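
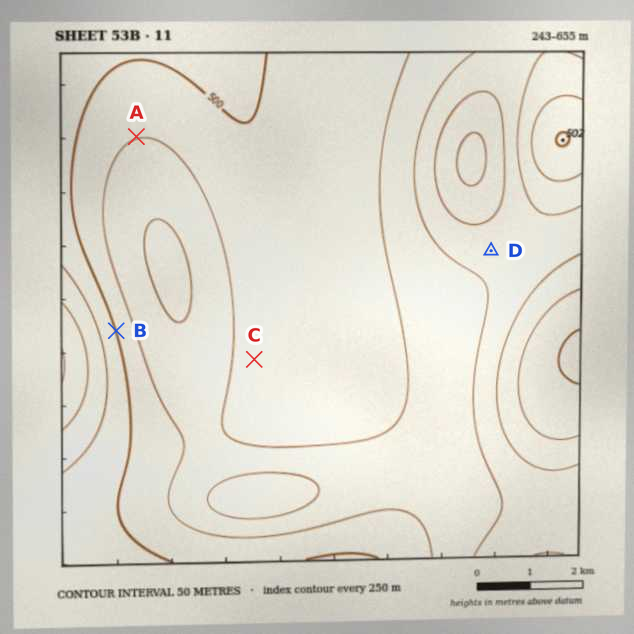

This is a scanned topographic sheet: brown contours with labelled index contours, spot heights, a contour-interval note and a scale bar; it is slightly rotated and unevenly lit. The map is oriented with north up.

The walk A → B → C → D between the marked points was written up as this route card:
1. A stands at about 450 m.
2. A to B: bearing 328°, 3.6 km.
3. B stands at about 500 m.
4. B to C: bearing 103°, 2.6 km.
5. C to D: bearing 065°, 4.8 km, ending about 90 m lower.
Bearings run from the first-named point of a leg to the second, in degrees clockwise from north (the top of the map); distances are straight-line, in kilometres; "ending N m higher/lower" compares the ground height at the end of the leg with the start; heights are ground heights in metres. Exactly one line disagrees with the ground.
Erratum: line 2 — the bearing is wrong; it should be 186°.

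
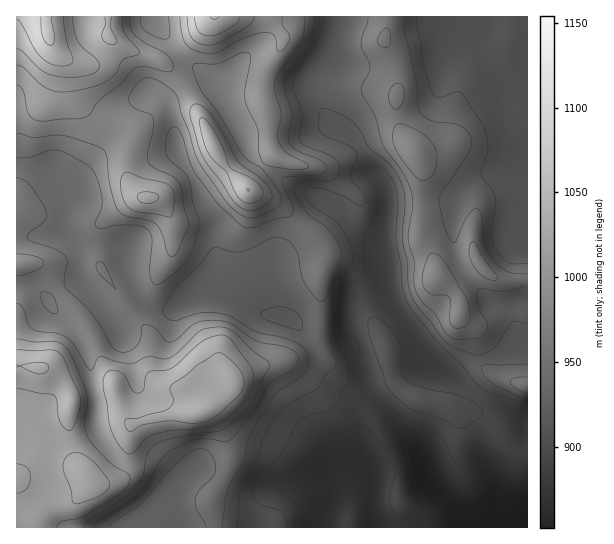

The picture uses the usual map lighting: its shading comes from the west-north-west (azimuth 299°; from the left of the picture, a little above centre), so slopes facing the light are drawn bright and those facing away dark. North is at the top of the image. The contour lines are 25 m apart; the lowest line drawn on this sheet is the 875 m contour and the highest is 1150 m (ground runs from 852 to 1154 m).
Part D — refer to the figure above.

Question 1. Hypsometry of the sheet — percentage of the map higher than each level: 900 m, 92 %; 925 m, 84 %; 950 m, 71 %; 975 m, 56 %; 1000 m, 39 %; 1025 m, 27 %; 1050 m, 17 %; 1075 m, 7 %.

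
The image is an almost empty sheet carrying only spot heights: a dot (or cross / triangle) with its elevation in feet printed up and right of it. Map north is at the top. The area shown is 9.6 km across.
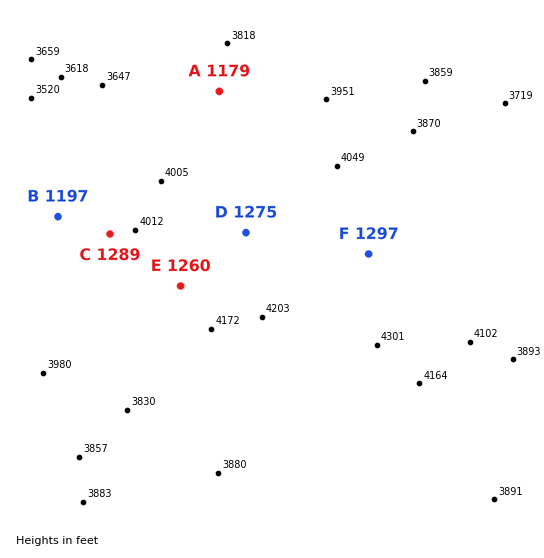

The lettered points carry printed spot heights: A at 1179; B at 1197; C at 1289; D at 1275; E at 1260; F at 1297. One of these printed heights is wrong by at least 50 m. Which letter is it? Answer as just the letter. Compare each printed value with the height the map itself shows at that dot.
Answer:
C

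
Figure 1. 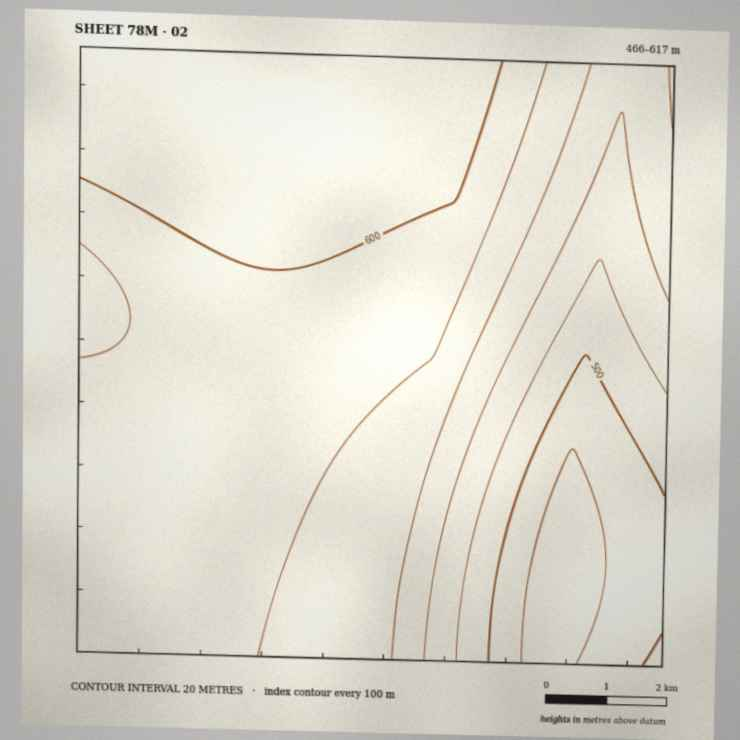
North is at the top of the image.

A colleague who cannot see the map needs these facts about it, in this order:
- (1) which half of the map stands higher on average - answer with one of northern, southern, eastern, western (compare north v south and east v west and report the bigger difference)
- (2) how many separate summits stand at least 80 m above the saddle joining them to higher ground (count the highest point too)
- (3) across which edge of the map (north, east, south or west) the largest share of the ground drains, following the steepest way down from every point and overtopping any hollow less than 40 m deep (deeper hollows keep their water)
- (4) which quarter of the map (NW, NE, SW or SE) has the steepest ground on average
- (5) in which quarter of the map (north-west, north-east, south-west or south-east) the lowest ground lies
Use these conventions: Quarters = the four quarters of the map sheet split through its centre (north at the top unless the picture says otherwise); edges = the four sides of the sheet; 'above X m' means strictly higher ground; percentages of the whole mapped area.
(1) The western half stands higher on average than the eastern half.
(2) There is 1 summit with 80 m or more of prominence.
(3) The largest share of the runoff leaves by the southern edge.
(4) The steepest ground, on average, is in the south-east quarter.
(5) The lowest point lies in the south-east quarter of the map.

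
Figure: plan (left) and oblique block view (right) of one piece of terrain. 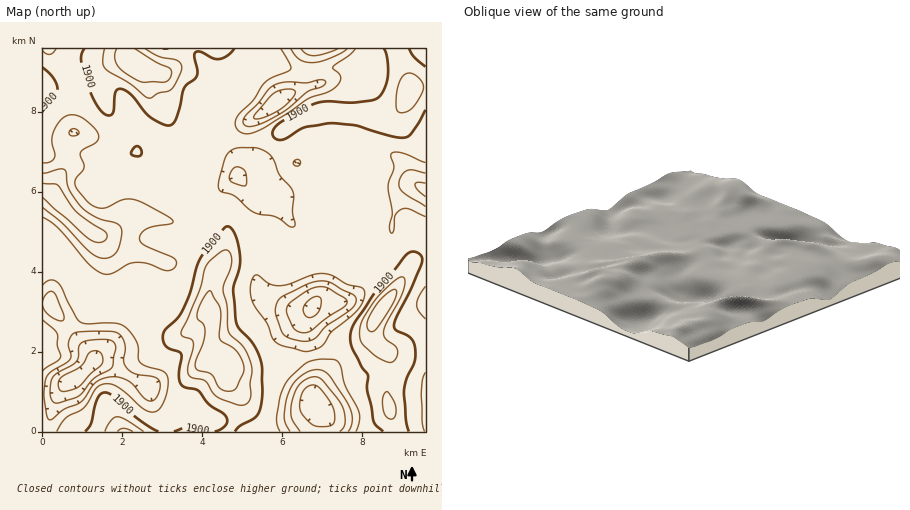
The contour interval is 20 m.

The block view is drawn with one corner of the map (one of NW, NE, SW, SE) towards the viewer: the SE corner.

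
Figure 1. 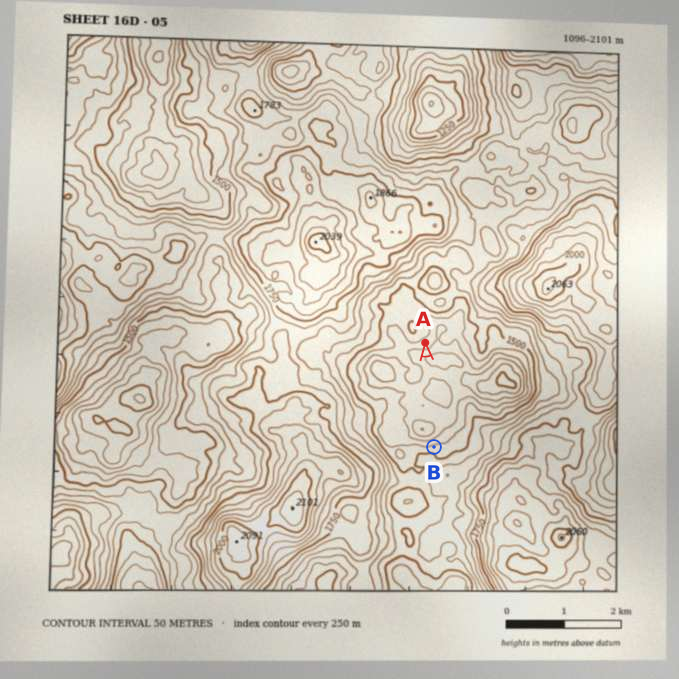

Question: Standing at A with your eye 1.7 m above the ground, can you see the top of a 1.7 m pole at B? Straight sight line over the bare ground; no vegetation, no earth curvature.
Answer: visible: true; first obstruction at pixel None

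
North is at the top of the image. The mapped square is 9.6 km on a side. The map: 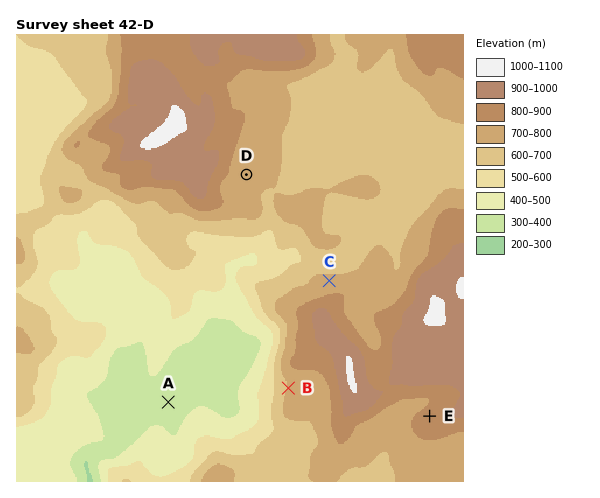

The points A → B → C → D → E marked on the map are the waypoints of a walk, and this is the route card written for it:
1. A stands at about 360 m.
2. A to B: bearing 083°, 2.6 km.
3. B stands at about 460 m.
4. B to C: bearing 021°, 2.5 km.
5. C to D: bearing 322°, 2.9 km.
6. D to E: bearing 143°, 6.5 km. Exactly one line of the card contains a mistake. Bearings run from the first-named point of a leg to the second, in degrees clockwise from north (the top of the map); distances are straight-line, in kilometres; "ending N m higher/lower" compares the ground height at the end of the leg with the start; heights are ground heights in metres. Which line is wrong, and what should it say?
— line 3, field height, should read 710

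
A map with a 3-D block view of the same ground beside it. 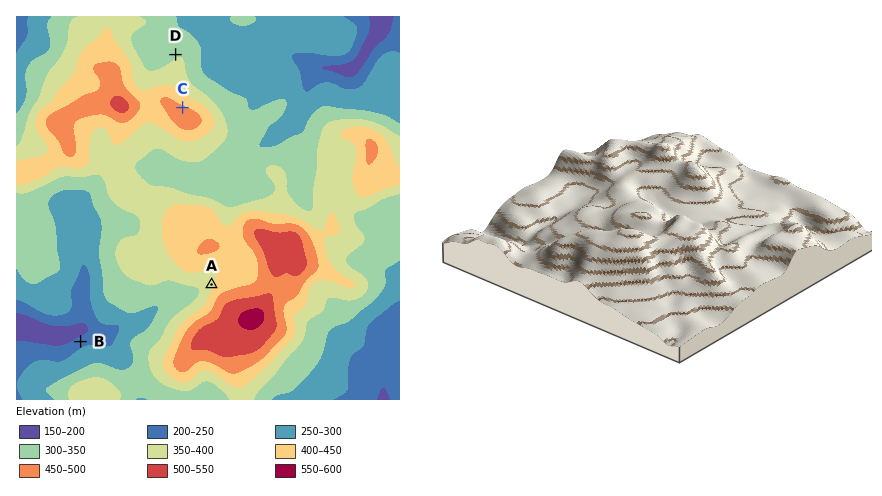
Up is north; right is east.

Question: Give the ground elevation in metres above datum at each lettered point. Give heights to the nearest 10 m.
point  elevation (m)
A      390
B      220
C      460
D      350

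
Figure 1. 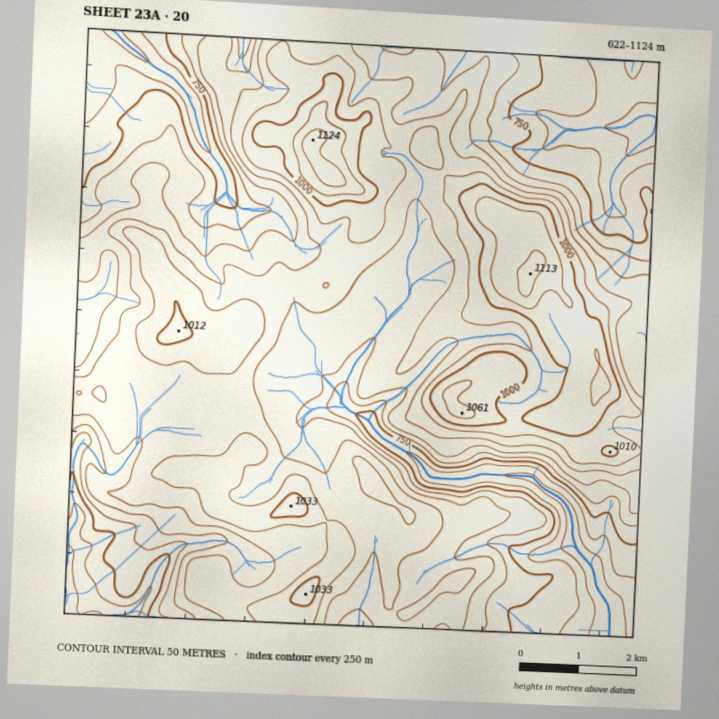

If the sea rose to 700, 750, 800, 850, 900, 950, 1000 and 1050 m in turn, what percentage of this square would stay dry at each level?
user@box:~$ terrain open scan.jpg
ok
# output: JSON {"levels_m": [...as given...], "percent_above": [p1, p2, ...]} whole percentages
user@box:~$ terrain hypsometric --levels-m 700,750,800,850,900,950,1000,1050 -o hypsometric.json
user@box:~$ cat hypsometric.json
{"levels_m": [700, 750, 800, 850, 900, 950, 1000, 1050], "percent_above": [92, 83, 76, 66, 46, 24, 10, 3]}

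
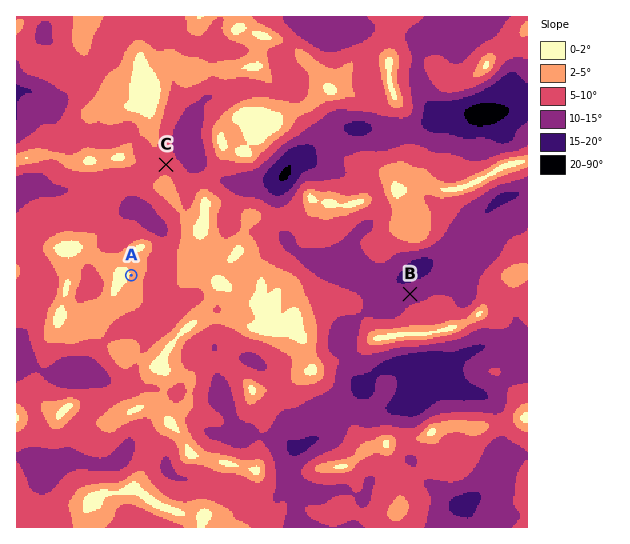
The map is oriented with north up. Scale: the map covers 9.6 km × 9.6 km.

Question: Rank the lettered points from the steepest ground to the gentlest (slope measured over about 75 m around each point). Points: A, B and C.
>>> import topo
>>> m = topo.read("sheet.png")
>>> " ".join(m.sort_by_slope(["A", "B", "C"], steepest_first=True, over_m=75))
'B C A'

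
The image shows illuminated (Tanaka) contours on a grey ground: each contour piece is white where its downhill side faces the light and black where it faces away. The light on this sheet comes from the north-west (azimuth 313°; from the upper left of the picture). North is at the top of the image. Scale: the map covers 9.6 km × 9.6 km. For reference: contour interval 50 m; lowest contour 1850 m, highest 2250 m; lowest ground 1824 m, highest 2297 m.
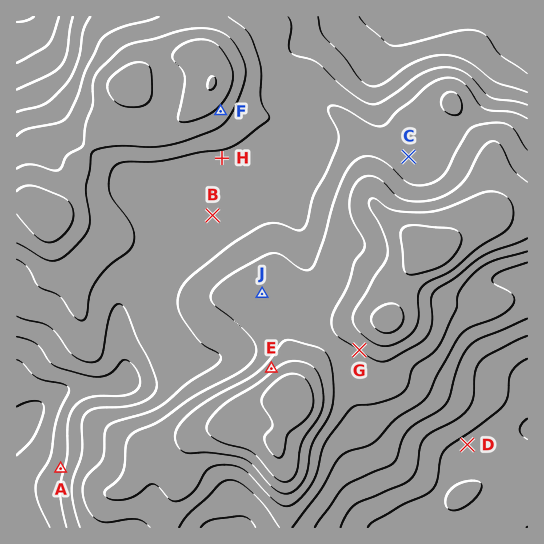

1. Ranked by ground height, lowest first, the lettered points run D A B C F E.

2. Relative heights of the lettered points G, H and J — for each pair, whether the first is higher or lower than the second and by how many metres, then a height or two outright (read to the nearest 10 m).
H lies lower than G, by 110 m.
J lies higher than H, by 80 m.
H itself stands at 2040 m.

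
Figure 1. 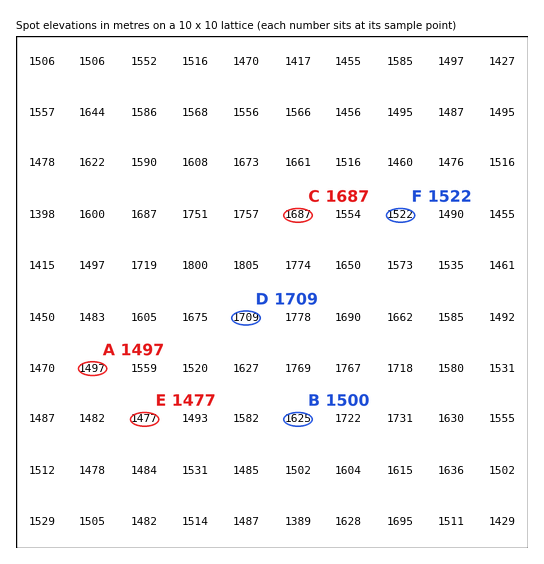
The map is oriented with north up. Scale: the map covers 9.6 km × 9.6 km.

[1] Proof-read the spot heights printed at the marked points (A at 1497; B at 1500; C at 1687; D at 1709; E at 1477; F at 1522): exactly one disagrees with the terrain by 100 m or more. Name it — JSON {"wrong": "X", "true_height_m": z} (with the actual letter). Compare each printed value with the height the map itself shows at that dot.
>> {"wrong": "B", "true_height_m": 1625}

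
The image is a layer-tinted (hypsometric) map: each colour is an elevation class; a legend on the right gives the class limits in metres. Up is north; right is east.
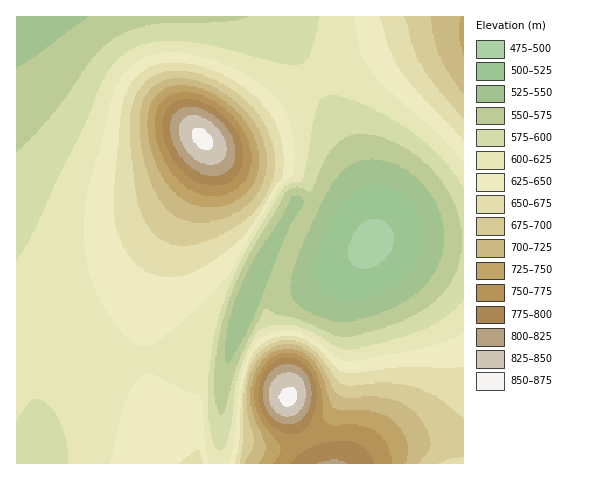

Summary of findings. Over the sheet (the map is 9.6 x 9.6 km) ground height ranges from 495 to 855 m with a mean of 630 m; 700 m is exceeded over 14.2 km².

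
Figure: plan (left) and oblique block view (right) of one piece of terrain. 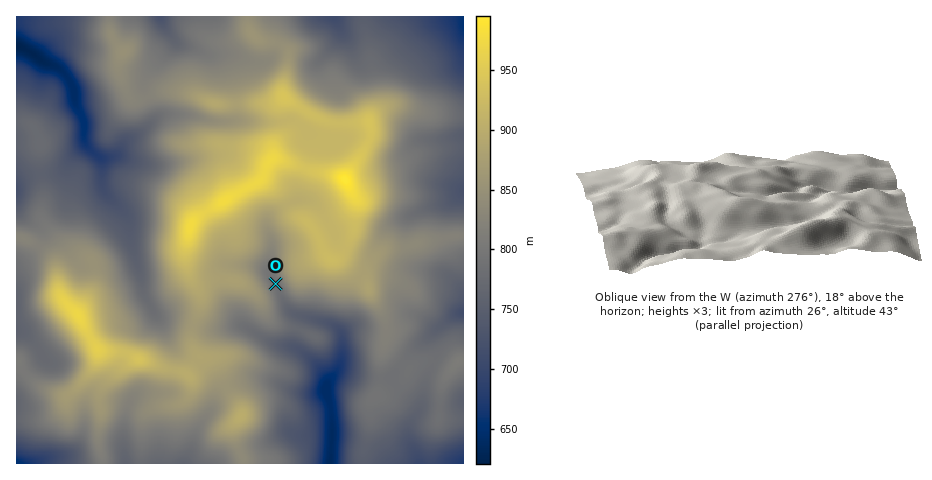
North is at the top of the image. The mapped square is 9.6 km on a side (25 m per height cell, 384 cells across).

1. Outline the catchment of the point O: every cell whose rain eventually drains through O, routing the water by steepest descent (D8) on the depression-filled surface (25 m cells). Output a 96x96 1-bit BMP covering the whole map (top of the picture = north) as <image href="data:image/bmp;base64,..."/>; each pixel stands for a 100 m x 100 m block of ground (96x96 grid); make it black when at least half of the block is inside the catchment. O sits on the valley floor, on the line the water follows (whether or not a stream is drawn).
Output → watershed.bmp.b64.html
<image width="96" height="96" href="data:image/bmp;base64,Qk2+BAAAAAAAAD4AAAAoAAAAYAAAAGAAAAABAAEAAAAAAIAEAAATCwAAEwsAAAIAAAAAAAAA////AAAAAAAAAAAAAAAAAAAAAAAAAAAAAAAAAAAAAAAAAAAAAAAAAAAAAAAAAAAAAAAAAAAAAAAAAAAAAAAAAAAAAAAAAAAAAAAAAAAAAAAAAAAAAAAAAAAAAAAAAAAAAAAAAAAAAAAAAAAAAAAAAAAAAAAAAAAAAAAAAAAAAAAAAAAAAAAAAAAAAAAAAAAAAAAAAAAAAAAAAAAAAAAAAAAAAAAAAAAAAAAAAAAAAAAAAAAAAAAAAAAAAAAAAAAAAAAAAAAAAAAAAAAAAAAAAAAAAAAAAAAAAAAAAAAAAAAAAAAAAAAAAAAAAAAAAAAAAAAAAAAAAAAAAAAAAAAAAAAAAAAAAAAAAAAAAAAAAAAAAAAAAAAAAAAAAAAAAAAAAAAAAAAAAAAAAAAAAAAAAAAAAAAAAAAAAAAAAAAAAAAAAAAAAAAAAAAAAAAAAAAAAAAAAAAAAAAAAAAAAAAAAAAAAAAAAAAAAAAAAAAAAAAAAAAAAAAAAAAAAAAAAAAAAAAAAAAAAAAAAAAAAAAAAAAAAAAAAAAAAAAAAAAAAAAAAAAAAAAAAAAAAAAAAAAAAAAAAAAAAAAAAAAAAAAAAAAAAAAAAAAAAAA4AAAAAAAAAAAAAAB8AAAAAAAAAAAAAAf/gAAAAAAAAAAAB///wAAAAAAAAAAAB///4AAAAAAAAAAAB///8AAAAAAAAAAAB////AAAAAAAAAAAD////5gAAAAAAAAAD/////wAAAAAAAAAD/////4AAAAAAAAAB/////4AAAAAAAAAB/////8AAAAAAAAAB/////8AAAAAAAAAB/////+AAAAAAAAAA/////+AAAAAAAAAA/////+AAAAAAAAAAP////+AAAAAAAAAAH////+AAAAAAAAAAB////+AAAAAAAAAAAf///+AAAAAAAAAAAP///8AAAAAAAAAAAD///8AAAAAAAAAAAA///4AAAAAAAAAAAAP//4AAAAAAAAAAAAH//wAAAAAAAAAAAAH/8AAAAAAAAAAAAAD/AAAAAAAAAAAAAAD4AAAAAAAAAAAAAABAAAAAAAAAAAAAAAAAAAAAAAAAAAAAAAAAAAAAAAAAAAAAAAAAAAAAAAAAAAAAAAAAAAAAAAAAAAAAAAAAAAAAAAAAAAAAAAAAAAAAAAAAAAAAAAAAAAAAAAAAAAAAAAAAAAAAAAAAAAAAAAAAAAAAAAAAAAAAAAAAAAAAAAAAAAAAAAAAAAAAAAAAAAAAAAAAAAAAAAAAAAAAAAAAAAAAAAAAAAAAAAAAAAAAAAAAAAAAAAAAAAAAAAAAAAAAAAAAAAAAAAAAAAAAAAAAAAAAAAAAAAAAAAAAAAAAAAAAAAAAAAAAAAAAAAAAAAAAAAAAAAAAAAAAAAAAAAAAAAAAAAAAAAAAAAAAAAAAAAAAAAAAAAAAAAAAAAAAAAAAAAAAAAAAAAAAAAAAAAAAAAAAAAAAAAAAAAAAAAAAAAAAAAAAAAAAAAAAAAAAAAAAAAAAAAAAAAAAAAAAAAAAAAAAAAAAAAAAAAAAAAAAAA="/>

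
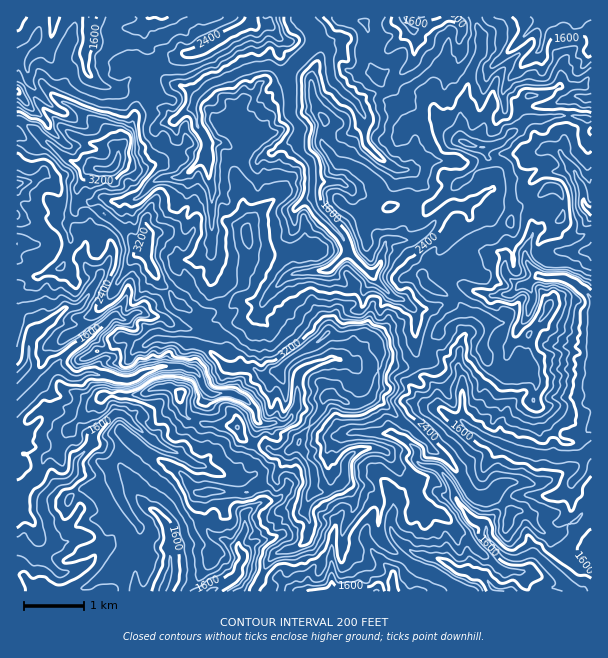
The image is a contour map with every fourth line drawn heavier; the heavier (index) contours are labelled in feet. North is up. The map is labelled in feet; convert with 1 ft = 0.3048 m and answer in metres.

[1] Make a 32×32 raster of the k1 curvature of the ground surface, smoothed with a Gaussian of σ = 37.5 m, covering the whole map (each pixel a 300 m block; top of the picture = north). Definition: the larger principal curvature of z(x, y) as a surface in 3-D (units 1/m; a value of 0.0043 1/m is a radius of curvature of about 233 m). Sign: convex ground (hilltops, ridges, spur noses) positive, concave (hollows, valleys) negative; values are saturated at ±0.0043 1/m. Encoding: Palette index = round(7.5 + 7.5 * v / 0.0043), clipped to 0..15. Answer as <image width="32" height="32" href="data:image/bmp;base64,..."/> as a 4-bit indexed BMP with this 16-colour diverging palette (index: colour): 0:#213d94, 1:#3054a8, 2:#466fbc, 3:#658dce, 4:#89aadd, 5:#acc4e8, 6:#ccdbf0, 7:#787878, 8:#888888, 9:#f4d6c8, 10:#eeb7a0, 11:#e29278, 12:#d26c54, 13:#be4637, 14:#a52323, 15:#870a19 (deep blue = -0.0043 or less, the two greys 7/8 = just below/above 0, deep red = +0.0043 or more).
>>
<image width="32" height="32" href="data:image/bmp;base64,Qk12AgAAAAAAAHYAAAAoAAAAIAAAACAAAAABAAQAAAAAAAACAAATCwAAEwsAABAAAAAAAAAAlD0hAKhUMAC8b0YAzo1lAN2qiQDoxKwA8NvMAHh4eACIiIgAyNb0AKC37gB4kuIAVGzSADdGvgAjI6UAGQqHAKuruauNuZ+pu6u7m9yKu4moyoqciNydqrzLrdup/Ni6iou4m4nMmv/Lyeqqz52LmKuqqJuJu6y5+djaqeqerLjIyJi5mpqb3NjIyr2qrtusyL2qmYzu7bn9ypi7r+mpm5y4qoiumIjn+PeM2/iszMqr2dqOyaqK7ej7/b+7qIiJibyc+cmX/r+ni5r5mJiLy8mdvKye7frJ+ImfmInKqZmLmv3aro6Z+s/u2Ijrqey42OrLr/+srOnLiuvbm5u7l5yfndmJj+36mZjbvKrZyZit2vv/3/qofviZ6KudubqpqM+ezcqqiIev7tmMmbr6mKqd+tmtuqiYrJy7ms3Pj5ipra/q2XqpmbnMqqu5q+/bvMyPr5qIqZmZ+c3Jm93JjZjIx956mKmszM+ZuKmuruqYmrfPrJnJmsuOmoubu6urubqfr7u7ypvIu5m4yZ6Ky8md6I+Lu6vKrdmqrJmbmNqajZy6urq4rZ2KqYrJfI3et53v3Mq7qayO3JmLi52rrbz6rqitjLqYvqm6iq75iZ2/7pzHvpyb6auru4rZj6p93r3I2pzambnct6maqNrd7s74d6nbrNuY+ImoqKns7qrumZqamnidqffLqZqM6aju2rm5qrypeLjZqqyKjp+o2aqrmZia7oreiIurm62p+5yLnKqpmYnu14zMmbmumqiZ"/>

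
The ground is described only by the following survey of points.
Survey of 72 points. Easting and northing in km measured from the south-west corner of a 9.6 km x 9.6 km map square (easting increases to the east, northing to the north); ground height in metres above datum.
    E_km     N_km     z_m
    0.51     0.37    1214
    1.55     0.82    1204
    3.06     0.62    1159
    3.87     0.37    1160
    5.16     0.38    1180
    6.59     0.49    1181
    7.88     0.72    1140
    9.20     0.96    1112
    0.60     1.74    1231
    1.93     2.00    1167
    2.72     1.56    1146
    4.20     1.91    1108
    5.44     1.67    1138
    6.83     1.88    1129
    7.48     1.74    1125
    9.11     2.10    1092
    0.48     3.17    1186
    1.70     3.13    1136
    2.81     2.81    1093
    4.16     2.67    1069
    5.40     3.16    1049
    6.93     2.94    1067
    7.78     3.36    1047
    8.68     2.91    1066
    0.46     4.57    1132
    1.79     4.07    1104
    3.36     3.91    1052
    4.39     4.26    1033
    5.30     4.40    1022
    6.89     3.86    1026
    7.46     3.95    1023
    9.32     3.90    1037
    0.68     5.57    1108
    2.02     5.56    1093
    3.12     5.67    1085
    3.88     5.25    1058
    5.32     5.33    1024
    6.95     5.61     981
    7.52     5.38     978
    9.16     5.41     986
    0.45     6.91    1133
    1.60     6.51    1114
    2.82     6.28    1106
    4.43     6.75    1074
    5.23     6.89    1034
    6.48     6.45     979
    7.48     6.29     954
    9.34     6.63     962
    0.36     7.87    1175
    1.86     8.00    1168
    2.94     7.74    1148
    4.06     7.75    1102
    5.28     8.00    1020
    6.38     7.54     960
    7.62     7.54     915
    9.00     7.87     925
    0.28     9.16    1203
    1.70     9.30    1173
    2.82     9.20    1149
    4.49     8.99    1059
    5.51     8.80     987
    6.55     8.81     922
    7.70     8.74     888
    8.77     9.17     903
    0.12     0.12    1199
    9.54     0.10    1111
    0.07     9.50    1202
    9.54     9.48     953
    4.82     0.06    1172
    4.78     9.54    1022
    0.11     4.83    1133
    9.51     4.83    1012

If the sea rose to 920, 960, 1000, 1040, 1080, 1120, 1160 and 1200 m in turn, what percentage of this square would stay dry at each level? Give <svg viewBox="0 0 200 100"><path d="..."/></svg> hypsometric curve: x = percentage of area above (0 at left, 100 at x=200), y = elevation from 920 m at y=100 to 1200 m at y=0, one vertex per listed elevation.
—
<svg viewBox="0 0 200 100"><path d="M189 100l-13-14-16-15-24-14-28-14-39-14-33-15-27-14"/></svg>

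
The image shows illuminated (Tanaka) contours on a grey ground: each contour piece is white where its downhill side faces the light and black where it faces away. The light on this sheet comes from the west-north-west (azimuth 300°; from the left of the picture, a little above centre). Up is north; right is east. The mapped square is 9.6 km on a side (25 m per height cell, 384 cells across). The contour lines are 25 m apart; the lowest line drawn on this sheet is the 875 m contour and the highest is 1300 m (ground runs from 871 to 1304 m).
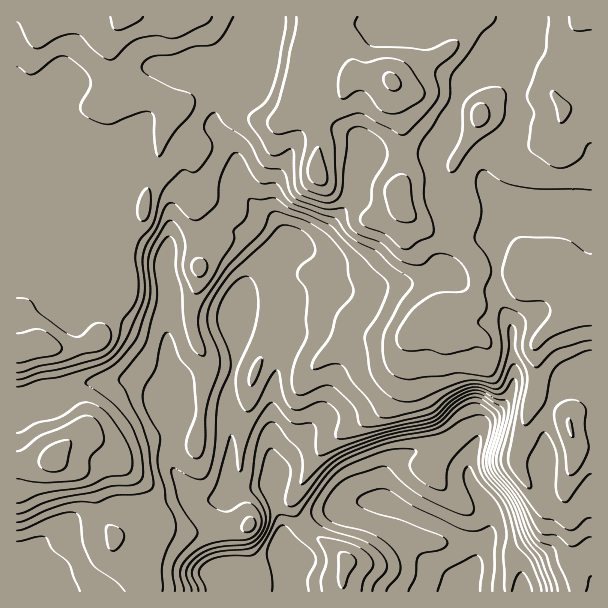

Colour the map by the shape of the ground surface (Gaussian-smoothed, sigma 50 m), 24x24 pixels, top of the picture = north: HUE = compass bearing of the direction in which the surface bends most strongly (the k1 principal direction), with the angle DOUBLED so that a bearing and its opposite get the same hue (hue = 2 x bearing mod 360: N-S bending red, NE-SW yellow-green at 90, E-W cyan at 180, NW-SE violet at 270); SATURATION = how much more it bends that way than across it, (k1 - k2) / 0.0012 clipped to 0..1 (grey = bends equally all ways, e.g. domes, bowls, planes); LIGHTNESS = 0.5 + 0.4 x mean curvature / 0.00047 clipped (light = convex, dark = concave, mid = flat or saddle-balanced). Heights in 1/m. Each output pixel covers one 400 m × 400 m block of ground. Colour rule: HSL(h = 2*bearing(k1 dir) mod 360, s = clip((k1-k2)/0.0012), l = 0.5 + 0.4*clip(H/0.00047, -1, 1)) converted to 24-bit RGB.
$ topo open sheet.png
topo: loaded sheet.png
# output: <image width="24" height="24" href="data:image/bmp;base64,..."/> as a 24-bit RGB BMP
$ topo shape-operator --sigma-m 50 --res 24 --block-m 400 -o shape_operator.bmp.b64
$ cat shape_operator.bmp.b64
<image width="24" height="24" href="data:image/bmp;base64,Qk32BgAAAAAAADYAAAAoAAAAGAAAABgAAAABABgAAAAAAMAGAAATCwAAEwsAAAAAAAAAAAAAeHeAfnN/i2p6hGZddZprmaqCtM56OB1/WUJyj3Rlp7iKLzaBf3mnzrqXpmZeVZmEYpWVY2l5a3xzO0N6zLiFIxAytuB6jKZwanpiiGyHa3OHqpGafZycrKaCvVxkviN5L0ISUJAMG4YpZDVeRnE4venJr7DYmWu7lU6OoGuXYZCBL0dh0mpzbxJUkdlij5taWpc5NnBGZmeEh6h/f4GkpoOhjI20iW7Nq5zx9tP4A3nWKICShvLMY51FjUlDjFhxhG6amFJjmURGN4KGURhZ8ee9YbisWrZoupqrbYFLJVMiaaYzY142bI1FgLBneEZYQXlis96NtwDX+sd7JVUcR1Y6eHhUeF5UdDc1lGlOmdO4ViB7KAsm4P7NYnu6V2GrsGSitHyzm6jPWWm9dLahg9yyby6BsIBON3yJut5WIxpH6Fx24XVcL1BGaHVaZ0dzhpmrmseuR1+WNAAvh/OumfKuykCzcqU/bl6818HZa4aff2Weq8u1pWR6QCJhzNKrNE+H182RMiRdSoBj+bfAjzQpKVYcJmY8V6dWp39xUTKBABLF9vbVf45STDF264pqW2eSlYKv0pG+f7Gukq2NhVCcOz+Q1smjPTmE1KlyIiFPiqNfVJ6S9r3x+J/ze5ocK0gLFmMDbKNVACYz/NXAw49YMUChVuNSVHtGR2U9sq1ys6KWm3Vrajxuemp/0LdjPCt42qJzICBrybaFP21aZ3BSrW2S6cDu0Lns6827CSoXKAseAJ8Y+tK1JtjUyFi1V38jT2crQXoce3ktmGdNRVR3dHZ/yoVWJkKa36SGHi+JzZighmapX3mPeYCSm499o4uL1oKy7kH4KP7kAGFf/vLKNmBygnRgxJ7SfonCXFbFk7k/KXxFZp59Vzp4mL53W4fKNnKyz0rDS4+fyJe1XHSYZWmKrY2KkIJ2l4CUcWy5yOniFgBp2vSCRGdDVnRGm43Erb/XcjvR79zpcWLASY2PPjVxvuWqaTWETXV6wo+APmF1lpJmn3mXYHWao4Gyu5ekdY+ZcpCasseXCQFj69XFsHK5h2GndZ9Wfl5MSmpVuJRO3HJsPoKFLTZ56+mFLTdUbHJ+n5JuWFh+fI59e5KBaXKBYoGAu42cu5e7dG6Xsbd1SRdTRqI0qXhpgHqbooR0g117fn99Z3h6176bV5DLIhNO99KjH2FSUnJ0ioBtcnyHc458hntvc3FfXHdQcopIiqZXok1/sntYhUuvjqu2dLGqdHqUgIlpfHd/f39/cm59x9iOkipPGhBd7+7c0nS+JmRcaZ2Men6VgXKNfVppjWBbh09OgLtXVHdKXIRPdr6+W5itn5OEgW1yfnF0ln6SfHiAf32Af2+Cv6l9xWYyCR0qttFWtGeHxnu4MHhYZ2dPb0lBeTZGo6dVZrGNoLKFZIuub7KfgV9vZo52h4J2i3yFf3WGhH1zf39/fH6Ac42Qll2f9eLVDBlZprmDaolpgaV5oD6PXCYre3w6JMiit7nYn3+znMamTlKcind2cXiDeoF7gIB4gH13gH19g4Z6dH92f4B/en97UGh667+mKDR/m6yLdZmOjEF9gDWWynrewN/PL+7QOj96vrufr7eAVz5qg55ydmt/gHl0gXtvf3tjfX1khYN8eIl4c39+f396YXF4vI9vWGeaopZ6eIJoWjl1s29fJ3mc7vLZcUaeLVpvrqh3uZyCWzyNuK50WWB0inN5hWt2npJ7cIeWf4aRk4WDe2h1f3dqZ4Jxn5BopI9ge5+OnF+bRj1nxbmSHFtd6uucmmCWPTVXjJRNqa1VQ2pw0HB7Qnhda4iNiXibrbCMZHSDinR3j2qDlHSUloWMcohyU312v5CFVIdgdEmKbYS8qZ7Le5XCtcVVkTxDWUNygqxzqaZ1Q3xpWzKR5M+4RXWNZXB8uZqDY2CAe4Noa3+Cf3qPm4OTkYShdIytjbm7t3m6VICPV4tqd0qExZ9zU1B6x5SfTVWUs62bkqizhJa4GXGF2KKPclaWd1yRj7iLh22cnH5uWHRkcW1gk5BhZZZbcpBWb2FEg3Bbj2pqfH9/NE5n2beLTF96t42PZnS5u8/OiXqqp05OO2lnbYFZhm9oVnaLqpR8f3BxqWJ2YYd4YW58o6OFjo5nd1pflZRiWnVVcZVlZ31vOk1x2LySXXeAU6JkVJxqlZhYnFZ1tHi1w3jGVHx6f39/WXV7o3ZlgoZ0Y3ier3+lYIedcXqWuoueZH2jtoqzdpGqdaCcc4yRPlRztZxYkbFkco1niH5hb3ZffH5obX1kqmlggVmoaX+EYmR8mHdtnIR/"/>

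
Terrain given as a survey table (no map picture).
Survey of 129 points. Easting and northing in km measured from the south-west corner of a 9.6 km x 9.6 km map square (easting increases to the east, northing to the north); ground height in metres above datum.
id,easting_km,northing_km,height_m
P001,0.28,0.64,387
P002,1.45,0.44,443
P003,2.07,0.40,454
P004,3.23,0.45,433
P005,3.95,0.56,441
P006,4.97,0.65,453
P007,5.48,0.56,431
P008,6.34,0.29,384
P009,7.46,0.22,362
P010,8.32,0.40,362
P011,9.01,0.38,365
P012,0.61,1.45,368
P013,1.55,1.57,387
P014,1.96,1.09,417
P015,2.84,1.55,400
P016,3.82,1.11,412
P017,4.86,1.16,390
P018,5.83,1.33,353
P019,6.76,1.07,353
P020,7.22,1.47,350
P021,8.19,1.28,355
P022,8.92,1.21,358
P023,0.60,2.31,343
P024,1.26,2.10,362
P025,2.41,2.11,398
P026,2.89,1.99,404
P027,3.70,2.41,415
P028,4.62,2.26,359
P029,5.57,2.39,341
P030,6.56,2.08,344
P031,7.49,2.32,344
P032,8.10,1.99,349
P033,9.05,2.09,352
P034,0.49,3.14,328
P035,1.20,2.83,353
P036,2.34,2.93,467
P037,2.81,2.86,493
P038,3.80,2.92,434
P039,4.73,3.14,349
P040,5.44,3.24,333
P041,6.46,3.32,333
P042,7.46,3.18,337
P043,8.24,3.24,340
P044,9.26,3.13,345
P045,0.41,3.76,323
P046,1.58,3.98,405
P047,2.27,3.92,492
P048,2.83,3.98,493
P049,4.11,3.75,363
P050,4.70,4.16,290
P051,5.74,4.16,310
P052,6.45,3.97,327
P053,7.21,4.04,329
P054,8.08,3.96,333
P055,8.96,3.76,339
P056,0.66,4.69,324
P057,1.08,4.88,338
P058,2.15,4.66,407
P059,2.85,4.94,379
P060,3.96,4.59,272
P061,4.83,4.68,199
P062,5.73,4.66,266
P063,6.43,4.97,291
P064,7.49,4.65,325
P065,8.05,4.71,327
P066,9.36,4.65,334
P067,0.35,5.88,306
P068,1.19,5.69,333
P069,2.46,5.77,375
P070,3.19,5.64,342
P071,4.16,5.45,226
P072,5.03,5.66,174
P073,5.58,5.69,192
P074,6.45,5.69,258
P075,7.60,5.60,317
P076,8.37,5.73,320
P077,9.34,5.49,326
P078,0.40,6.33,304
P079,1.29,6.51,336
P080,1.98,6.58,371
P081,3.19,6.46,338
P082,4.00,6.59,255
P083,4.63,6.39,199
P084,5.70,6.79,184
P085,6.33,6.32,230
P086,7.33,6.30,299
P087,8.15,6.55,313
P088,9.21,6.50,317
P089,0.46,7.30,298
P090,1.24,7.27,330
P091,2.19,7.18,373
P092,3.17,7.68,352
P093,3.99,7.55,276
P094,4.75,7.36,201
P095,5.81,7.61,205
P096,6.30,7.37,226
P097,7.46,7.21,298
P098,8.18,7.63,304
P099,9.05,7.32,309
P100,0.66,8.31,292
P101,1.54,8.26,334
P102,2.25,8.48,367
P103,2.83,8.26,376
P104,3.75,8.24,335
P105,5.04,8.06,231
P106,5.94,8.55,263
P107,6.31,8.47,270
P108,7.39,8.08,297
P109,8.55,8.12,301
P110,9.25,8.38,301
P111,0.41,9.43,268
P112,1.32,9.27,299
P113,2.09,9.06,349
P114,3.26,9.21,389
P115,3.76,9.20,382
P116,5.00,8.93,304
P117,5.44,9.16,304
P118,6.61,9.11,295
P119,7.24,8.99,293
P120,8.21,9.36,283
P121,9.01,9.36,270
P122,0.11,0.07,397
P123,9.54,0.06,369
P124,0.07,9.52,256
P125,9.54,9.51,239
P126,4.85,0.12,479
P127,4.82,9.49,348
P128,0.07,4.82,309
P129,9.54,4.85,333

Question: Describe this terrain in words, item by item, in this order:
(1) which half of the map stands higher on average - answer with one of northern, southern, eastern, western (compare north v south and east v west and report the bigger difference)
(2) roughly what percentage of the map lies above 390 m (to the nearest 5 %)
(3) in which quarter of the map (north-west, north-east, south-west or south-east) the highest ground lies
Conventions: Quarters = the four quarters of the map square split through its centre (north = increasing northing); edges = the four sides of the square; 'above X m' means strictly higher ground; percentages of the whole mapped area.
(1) On average the southern half of the map is the higher ground.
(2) About 15 % of the map lies above 390 m.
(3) The highest ground is in the south-west quarter.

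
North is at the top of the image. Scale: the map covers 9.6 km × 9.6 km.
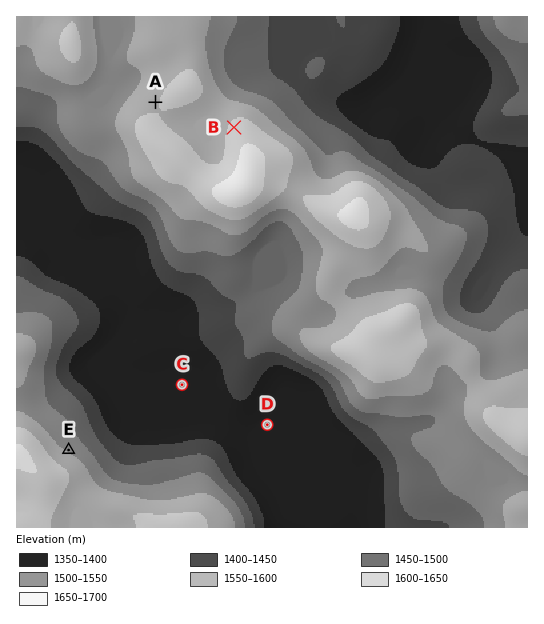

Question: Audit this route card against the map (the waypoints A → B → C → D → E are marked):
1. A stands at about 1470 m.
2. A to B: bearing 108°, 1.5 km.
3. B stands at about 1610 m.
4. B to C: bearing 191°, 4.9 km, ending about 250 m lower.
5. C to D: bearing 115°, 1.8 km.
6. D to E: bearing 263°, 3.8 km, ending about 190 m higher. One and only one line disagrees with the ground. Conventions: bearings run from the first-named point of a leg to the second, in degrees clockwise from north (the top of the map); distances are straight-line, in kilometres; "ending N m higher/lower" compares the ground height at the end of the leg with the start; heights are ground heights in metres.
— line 1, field height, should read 1600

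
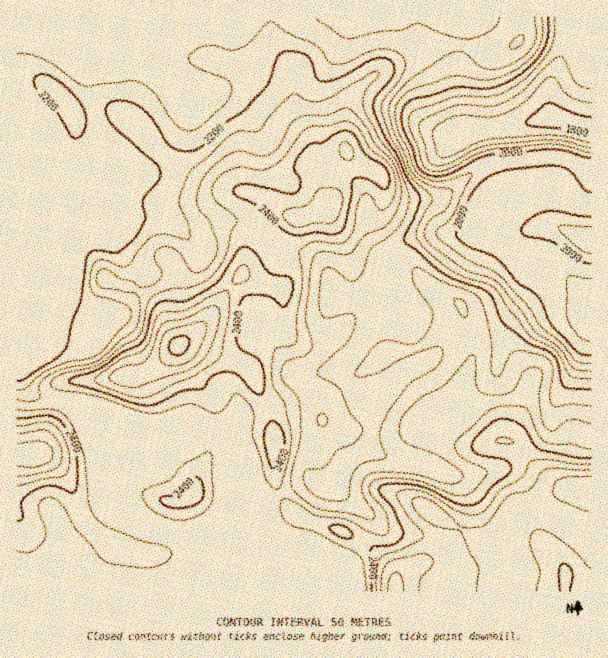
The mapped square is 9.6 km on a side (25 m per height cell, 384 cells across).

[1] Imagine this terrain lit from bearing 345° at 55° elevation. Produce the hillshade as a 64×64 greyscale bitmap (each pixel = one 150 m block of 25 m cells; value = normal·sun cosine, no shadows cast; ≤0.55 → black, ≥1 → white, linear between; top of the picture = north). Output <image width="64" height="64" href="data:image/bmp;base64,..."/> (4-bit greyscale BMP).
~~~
<image width="64" height="64" href="data:image/bmp;base64,Qk12CAAAAAAAAHYAAAAoAAAAQAAAAEAAAAABAAQAAAAAAAAIAAATCwAAEwsAABAAAAAAAAAAAAAAABEREQAiIiIAMzMzAERERABVVVUAZmZmAHd3dwCIiIgAmZmZAKqqqgC7u7sAzMzMAN3d3QDu7u4A////AIiZmZmZmZmZmZmZmZmZmZmZmZmXmpiImZmaq7qqqph4iImZmZiId3eImZmZmZmZmZmZmYibqIiJmZqrqqqpmIiHiZmZh2ZVVWeJmZmZmZmZmZmZibzKiIiZmaqqmZmqmYd4mZmHZmd3d4iZmZmZmZmZmYd5zdypmZmIiZmYiaqph3eJmHeImaqZmZmZmZmZmZmGVXre7cuqmYiJmZmau6l3d4iHeaq7u7qpmZmZmZmYh1NGnN3dy6mImZiJmqq6qXeIiHeKu7u7qYiZmZmZmHVVV4q8y6qYd3mrqIiauqqZeJmYeKu7qphlVXiZmZmXVHm8zMy5h2VXm8y6iKqqmZiImYiJqqqZdURDRpmZmZeJvN7dyod2Zoq83cupqqmIh4h3d4iZmZhmZ3VEiZmZmczM3dyWVXebu83dzLqqmHdmZVVWeImZmZqqmGV5mZmKu7uqqoZXm93M3dzMzLqph3cyIjV3iZmazMy6h4mZmHiaqZmamrze7d3czM3dy6qqqiEAJWeJmZq8zLuoiZmXZWiZmZq97u7t3Lqrzd3Lu83dMgAlZ4mZmZq7zKh5mZhkRoiZms3u3dyph3iKq7vN3u5mQ0VniZmZmZvMuXiZl3Q2d4mZq7uqmHZmVVV4rN3e7qqYdmiJmZmZmbu6iJmHhTV3eJmZmYdlZnd2VWeb3d3dzcuXeZmZmZmZmrqYiIiXVoh3iJmYdmZ4mqqYiZrN3Lvu3KiJmZmZmZmZqpmZmrlniHeImZmYeJqrzMuqqazLuu7tuZmZmZmIiJmZiJqquYiZiImZmqqZqqvM3Mupm8y77u7LqZmYZURWd3d3iZqpiJmZmZmau7qpmrzdzKiKzMvd7cuYh1MQEjRWZneIiamImqmZmZq8uqmZq83cuIrMzNy6hlUyAAEiI0Vnd3ZompmqqpmZmavLqpmazdy5eLzM7blkMhABNEMyNGiIdmeKqqqqmZmZm7y7qZq8y6lnrMzd3cuqmHd3dTITVmZmd3mqqqmZmZmZq8u5mau7qXWL3c3u7//+3LqXQgEjRWiXZ4iImZmZmZmau7qYmqq6lnrems7u7/7u3LljISNWiqllVWeJmZmZmZmqu6iJq7y5ec2Zq8zN7u7u2oZTNGibuoVFV3iJmZmZmZmqqImrzduZvJmauqq83u7LqpZUV5qqhmZ4iImaqZmZmZmZiavN3Kq7mZmqmZrN7bvNynVWeZmHeImZiJqqqqmZmZmJq7vMuqqZmaqZmbzMq97tp1V4mYh3iaqZmaqqqZmImImqqqqqmZmZqqmZmqqs3u7adWiIiHZ5qqmZmZmZmYiIiaqZmZmZmZmbuYd3eb3d7u2nZ3eIZWiaqZmZmZmYiZmJqqmZiZmZmZq5ZEVozd3e7shmZnhlWJmZmZmZmImruqmaupmJmZmZmbp0RnnN3M3u2mVXiXVXmZmZmZmIm83cuqq6qZmZmZmZqpiKqrzLvN3bhnmqlleJiImZmZq83d3LqrqpmIiZmZmarLzLqZmr3dy5mru4Zoh3iJmaq7zM3cuqqqmYdpmZmZrN3MuZmaq8zMuqq7llZmd4maq7u8zMy6mZmYZUmZmZm93cy7qrqqu7zKqqmGREVmeJq7u7u7u6mIiHZUSZmZmbzMzMzMy6mZq8uph2QyJFVWeaqru7u6qYdmZVZ5mZmZqqq7zMzLmImruphkMiIkVURFd4mZqqmZiGZmirmZmZmZmaq7u7qYiaqpdlQyM0RWZDNERVZ5mZmqmZq82ZmZmZmZmZqpmIiIiIdmeIdVVGiGREM0RGiZmau7zMzJmZmZmZmZmZiIiHd3Z3msy5hkV4dEVERDR5mZmrzMu7mZmZmZmZqqqZmZh3d4mrzMupZWd0RneHU1iZmZmqqZiZmZmZmZmqu6qqqpmZqrq7vMuGVmVHq8yVRomZmZmZhpmZmZmZmaqrqqu7u7u7upmry5dVZles7tpUaImZmZh2mZmZmZmZmZmqq8zMzMzLmau6hmeXRZzv/rZVZmd3d3mZmZiJmZmYiJq8zMzMzNy5mZh3i7hEat7/7Kh3dmZorJmZmIiZmYd4mrzMzMzMzMuZmIibuWVXrO7/7t3Mu7zdmZmYd4mIdnibvMzMy7u8zLqqqZqpd3eKve/////u7d2ZmZh2eHZniaq7zMzLu6u8y8zKmId3iIiave7u7/7u3ZmZh3d4dniZqqq8zMu6q7zd3duYdmd3ZniImqvM3cy6mZh3iIiImqqqqqvMzLq7vN3d26h2VVQzRVVVZ4mqmYeZh2iZmau7qpmZmrzLu7u8zMzLl2REMyIjMzM0VomHZYh2eaqqvMuqmZmZq7u7u7u8zMqFQiIyIRIiIiNFeHVViHiru7vMu6qZmZmZq7u6qqvMyoUhASMyIiERESRndlWZm7u7u7u6qZmZiImaqqqpmszcp0ISNEMzMhAAAkd3dqq8u7qqqqqZmZiIiJmqqqmavN3KhURVVVVUMgAAJXiIu7u6qqqqqZmZmYmZmaqqqpms3d3Kh3dmZndkIAAEeIiru6mZmZmZmZmZmZmqqqq7qqvN3typmIiIiZhjAAN5mbqqmZmZmZmZmqqqqqqqq7y7qrvN3LqpmZmaqpdBA3mpqpmZmZmZmZmZqqqqqqq7vLuqqqu7uqqZmZqruoQjeaqZiJmZmZmZmZmZqpmaqqq7uqmZmaqqqpmZmqq7p0R5qoiImZmZmZmZmZmZmZmqqqqqmZmZmZmZmZmZqqqoVXmq"/>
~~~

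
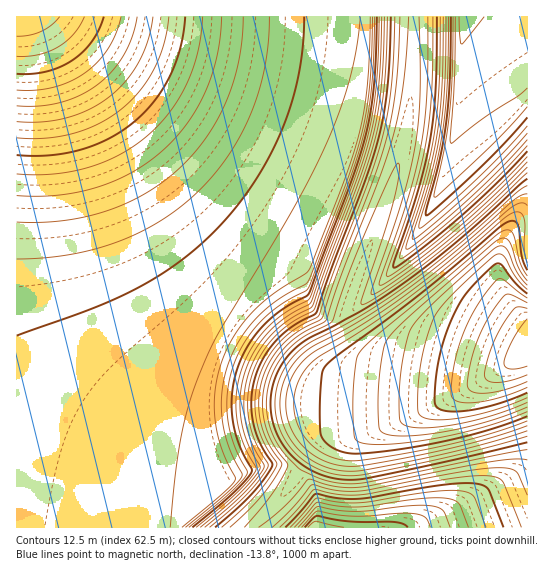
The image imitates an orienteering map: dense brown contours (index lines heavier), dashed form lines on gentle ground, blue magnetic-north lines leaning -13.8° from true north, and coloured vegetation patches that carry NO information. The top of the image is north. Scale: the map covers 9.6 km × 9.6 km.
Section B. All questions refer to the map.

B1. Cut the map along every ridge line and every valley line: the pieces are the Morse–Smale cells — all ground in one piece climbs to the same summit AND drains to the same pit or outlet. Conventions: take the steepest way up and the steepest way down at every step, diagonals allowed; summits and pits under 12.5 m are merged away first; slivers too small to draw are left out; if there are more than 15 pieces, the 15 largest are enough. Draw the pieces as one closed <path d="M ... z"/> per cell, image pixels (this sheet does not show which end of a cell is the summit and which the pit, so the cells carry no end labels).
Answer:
<path d="M413 16l-397 1 1 511 234 0 33-34 25-39 16-16 45-7 27-9 70-34 32-19-18 1-107-22-13-11-14-25 10-35 28-72 19-63 8-53z"/><path d="M527 16l-114 1-1 73-8 53-19 63-38 104 6 16 8 12 13 11 107 22 18-2 29-19 0-27-21-25-6-11-4-16 3-17 9-21 6-6 13-4z"/><path d="M527 351l-41 28-64 33-52 20-45 7-16 16-25 39-32 33 275 1z"/><path d="M527 224l-9 1-9 8-9 21-3 17 4 16 6 11 20 25z"/>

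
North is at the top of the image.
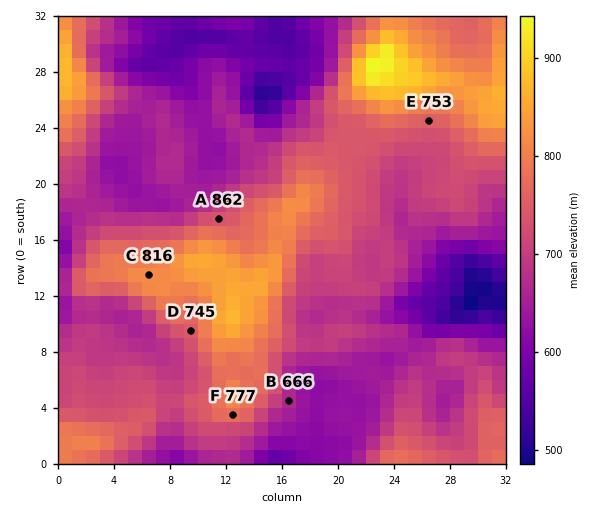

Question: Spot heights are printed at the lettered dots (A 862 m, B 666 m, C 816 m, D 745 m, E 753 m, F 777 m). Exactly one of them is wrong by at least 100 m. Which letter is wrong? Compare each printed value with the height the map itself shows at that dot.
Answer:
A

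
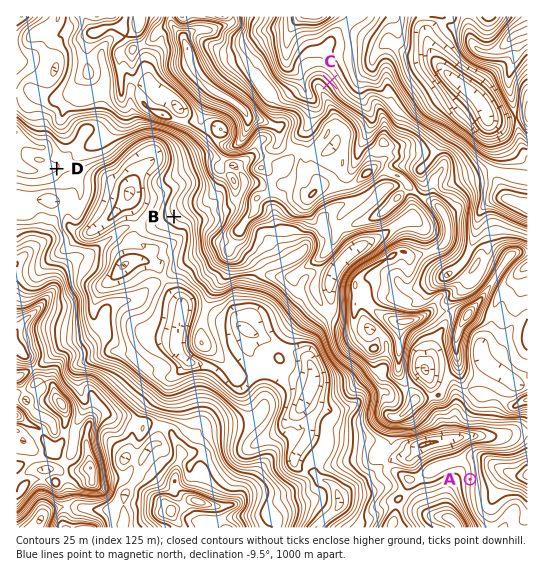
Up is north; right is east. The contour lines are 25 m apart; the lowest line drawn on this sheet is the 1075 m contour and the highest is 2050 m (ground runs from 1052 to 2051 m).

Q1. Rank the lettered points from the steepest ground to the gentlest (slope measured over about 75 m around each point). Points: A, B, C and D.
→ C A B D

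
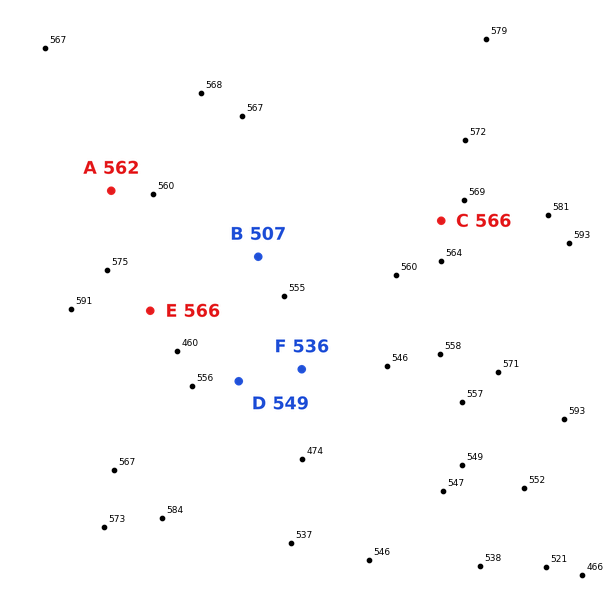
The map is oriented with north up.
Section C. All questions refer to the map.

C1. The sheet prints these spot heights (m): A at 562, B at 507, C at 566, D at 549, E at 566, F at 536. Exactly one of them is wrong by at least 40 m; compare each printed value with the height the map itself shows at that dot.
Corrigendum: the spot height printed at B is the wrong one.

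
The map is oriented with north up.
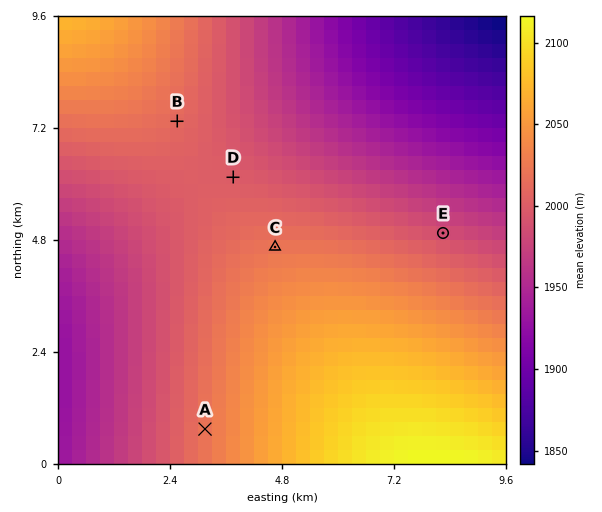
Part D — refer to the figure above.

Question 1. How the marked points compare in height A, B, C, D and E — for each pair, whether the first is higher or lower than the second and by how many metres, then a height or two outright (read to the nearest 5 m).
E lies lower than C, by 35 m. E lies lower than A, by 35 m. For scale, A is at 2020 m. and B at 2010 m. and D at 2000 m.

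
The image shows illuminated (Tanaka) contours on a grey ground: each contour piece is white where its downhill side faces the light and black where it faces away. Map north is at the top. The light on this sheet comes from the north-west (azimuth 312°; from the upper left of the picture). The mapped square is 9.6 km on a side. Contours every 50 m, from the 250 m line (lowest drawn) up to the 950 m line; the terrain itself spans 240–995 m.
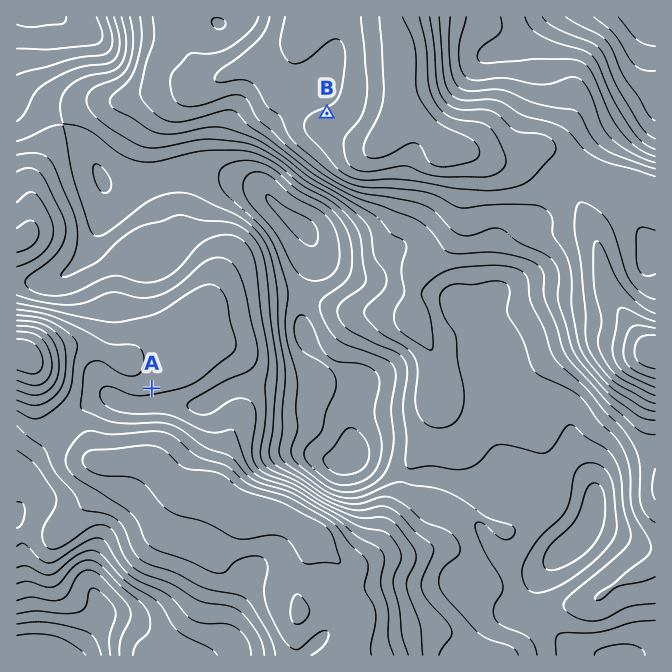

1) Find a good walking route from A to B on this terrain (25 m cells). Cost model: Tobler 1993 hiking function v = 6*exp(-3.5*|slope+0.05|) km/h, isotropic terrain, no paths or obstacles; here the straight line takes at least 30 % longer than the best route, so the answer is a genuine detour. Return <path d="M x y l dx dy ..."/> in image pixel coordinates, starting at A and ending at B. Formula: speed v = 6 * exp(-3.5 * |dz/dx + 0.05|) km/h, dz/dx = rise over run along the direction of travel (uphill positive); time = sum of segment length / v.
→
<path d="M152 388l3-6 0-54 37-73 0-33 2-4 0-36 13-27 12-12 30-15 23 0 30-15 25 0"/>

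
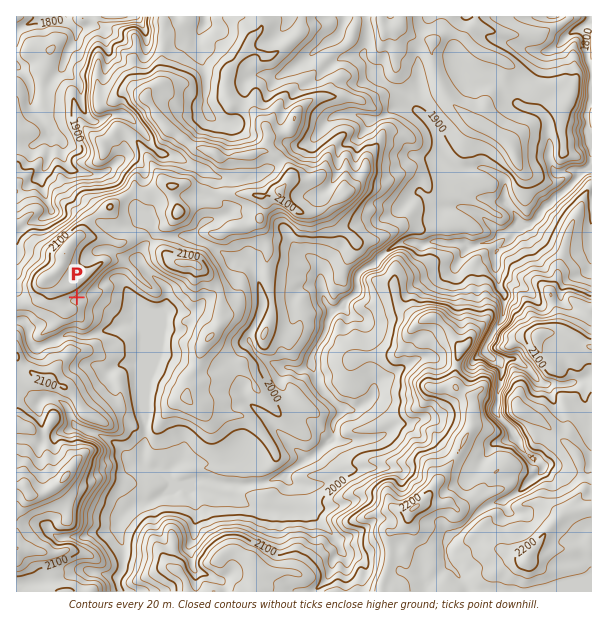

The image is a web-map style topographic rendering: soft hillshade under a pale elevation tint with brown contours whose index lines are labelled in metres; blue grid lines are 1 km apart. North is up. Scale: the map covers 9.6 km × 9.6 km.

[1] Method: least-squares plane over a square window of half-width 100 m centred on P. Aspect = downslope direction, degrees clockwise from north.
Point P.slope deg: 7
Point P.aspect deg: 128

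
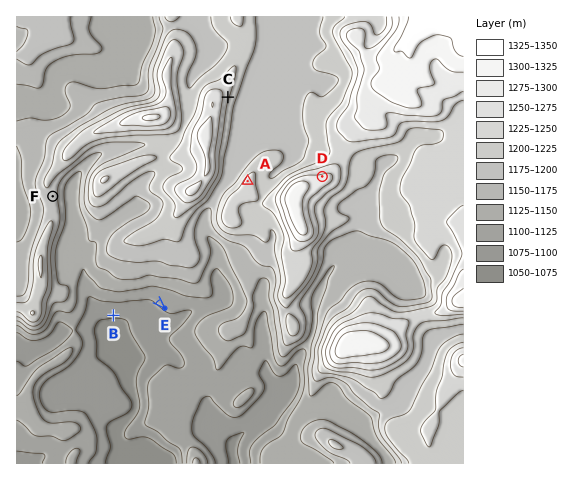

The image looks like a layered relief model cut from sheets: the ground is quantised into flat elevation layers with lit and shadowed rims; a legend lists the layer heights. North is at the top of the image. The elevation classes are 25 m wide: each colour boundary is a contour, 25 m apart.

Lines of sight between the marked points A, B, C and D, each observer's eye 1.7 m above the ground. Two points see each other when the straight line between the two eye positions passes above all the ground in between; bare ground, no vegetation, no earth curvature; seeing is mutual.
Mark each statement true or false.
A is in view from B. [false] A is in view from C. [true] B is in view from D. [false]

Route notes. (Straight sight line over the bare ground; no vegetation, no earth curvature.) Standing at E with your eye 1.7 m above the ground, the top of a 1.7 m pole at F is out of sight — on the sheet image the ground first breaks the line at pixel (147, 290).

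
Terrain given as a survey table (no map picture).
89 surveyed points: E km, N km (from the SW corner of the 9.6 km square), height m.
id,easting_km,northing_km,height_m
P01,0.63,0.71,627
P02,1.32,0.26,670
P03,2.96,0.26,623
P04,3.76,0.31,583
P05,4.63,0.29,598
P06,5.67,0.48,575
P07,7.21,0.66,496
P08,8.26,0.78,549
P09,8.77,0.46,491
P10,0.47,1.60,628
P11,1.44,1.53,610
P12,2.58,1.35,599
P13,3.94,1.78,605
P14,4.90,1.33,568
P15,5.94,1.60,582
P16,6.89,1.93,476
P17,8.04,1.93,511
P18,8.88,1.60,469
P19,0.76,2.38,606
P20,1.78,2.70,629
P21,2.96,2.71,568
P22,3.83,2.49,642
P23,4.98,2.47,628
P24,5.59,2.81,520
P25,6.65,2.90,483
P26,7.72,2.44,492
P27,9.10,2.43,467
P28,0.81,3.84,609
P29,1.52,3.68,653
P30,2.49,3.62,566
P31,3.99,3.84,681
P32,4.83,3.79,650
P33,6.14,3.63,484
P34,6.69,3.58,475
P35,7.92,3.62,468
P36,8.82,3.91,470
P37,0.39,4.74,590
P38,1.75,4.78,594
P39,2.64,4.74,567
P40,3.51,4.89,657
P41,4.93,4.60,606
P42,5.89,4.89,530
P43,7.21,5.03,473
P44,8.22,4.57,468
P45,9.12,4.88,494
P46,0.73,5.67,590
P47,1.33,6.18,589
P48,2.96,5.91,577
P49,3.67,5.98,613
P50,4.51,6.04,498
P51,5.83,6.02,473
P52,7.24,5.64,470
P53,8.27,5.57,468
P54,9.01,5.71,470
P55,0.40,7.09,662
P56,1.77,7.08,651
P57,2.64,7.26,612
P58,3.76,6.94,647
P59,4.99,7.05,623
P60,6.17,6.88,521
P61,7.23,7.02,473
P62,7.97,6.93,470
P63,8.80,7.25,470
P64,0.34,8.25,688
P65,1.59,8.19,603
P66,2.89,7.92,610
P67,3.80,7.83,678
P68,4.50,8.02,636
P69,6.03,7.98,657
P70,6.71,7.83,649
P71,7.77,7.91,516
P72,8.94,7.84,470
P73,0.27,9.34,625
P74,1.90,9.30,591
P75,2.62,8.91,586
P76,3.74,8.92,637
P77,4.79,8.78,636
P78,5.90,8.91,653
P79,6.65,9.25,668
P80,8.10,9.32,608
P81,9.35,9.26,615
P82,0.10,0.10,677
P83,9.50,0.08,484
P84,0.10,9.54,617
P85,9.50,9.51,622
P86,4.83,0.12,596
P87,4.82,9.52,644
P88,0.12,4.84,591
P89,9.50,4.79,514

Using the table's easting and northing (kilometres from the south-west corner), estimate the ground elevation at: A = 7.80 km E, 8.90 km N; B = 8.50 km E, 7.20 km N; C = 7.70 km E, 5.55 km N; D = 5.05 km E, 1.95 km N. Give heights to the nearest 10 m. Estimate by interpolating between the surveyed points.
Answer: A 620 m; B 470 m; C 470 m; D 590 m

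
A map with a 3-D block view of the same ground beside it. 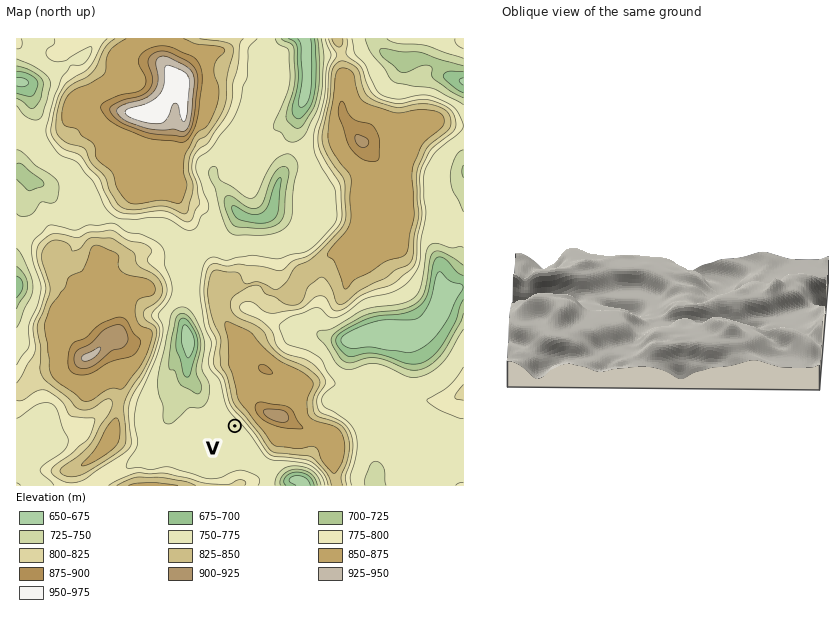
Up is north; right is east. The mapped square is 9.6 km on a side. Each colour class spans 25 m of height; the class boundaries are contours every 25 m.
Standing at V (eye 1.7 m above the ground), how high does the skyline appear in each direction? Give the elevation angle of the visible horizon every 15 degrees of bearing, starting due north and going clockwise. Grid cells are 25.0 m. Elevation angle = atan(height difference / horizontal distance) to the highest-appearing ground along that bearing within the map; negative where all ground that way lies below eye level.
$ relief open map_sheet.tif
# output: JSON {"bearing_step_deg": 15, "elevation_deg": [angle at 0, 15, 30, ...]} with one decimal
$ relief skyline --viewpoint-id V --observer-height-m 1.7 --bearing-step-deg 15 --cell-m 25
{"bearing_step_deg": 15, "elevation_deg": [8.0, 10.4, 11.6, 12.2, 12.3, 11.5, 9.8, 7.4, 5.0, 0.8, 0.2, 1.5, 1.9, 1.8, 2.1, 2.8, 2.1, 1.5, 2.1, 1.8, 2.8, 2.2, 1.5, 3.7]}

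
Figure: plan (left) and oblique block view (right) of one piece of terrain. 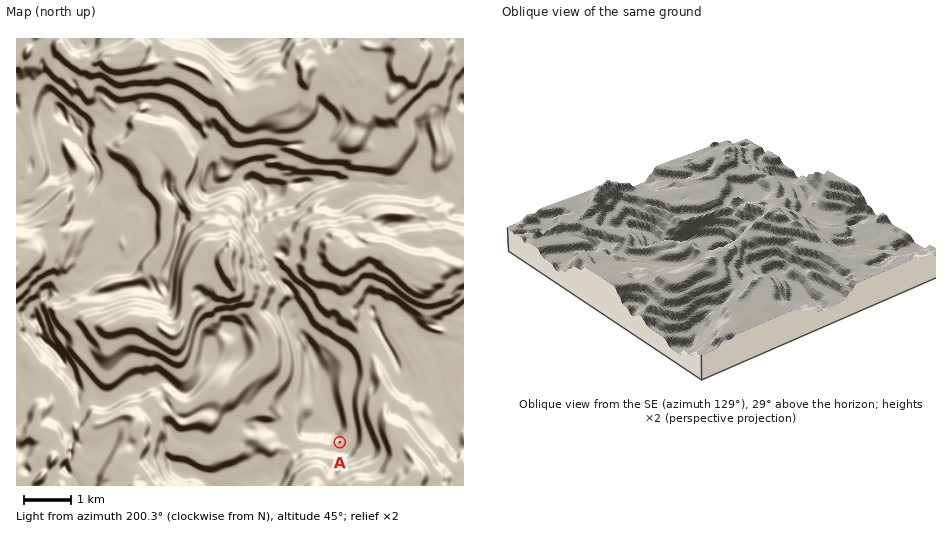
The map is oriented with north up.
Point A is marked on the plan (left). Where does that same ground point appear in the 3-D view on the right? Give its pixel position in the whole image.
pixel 669 294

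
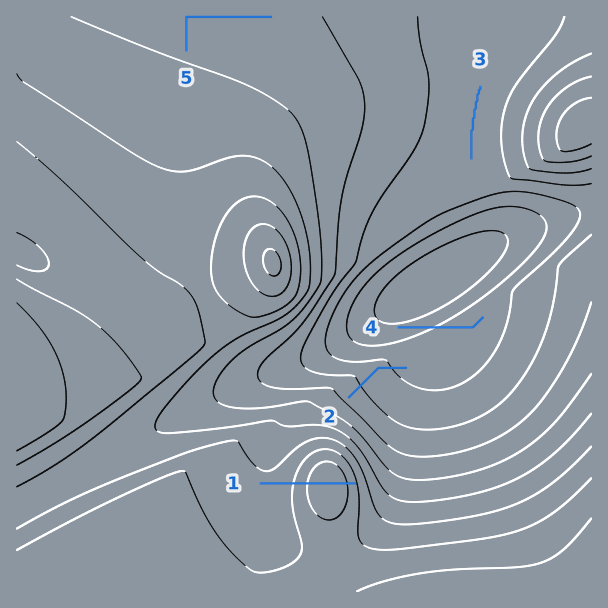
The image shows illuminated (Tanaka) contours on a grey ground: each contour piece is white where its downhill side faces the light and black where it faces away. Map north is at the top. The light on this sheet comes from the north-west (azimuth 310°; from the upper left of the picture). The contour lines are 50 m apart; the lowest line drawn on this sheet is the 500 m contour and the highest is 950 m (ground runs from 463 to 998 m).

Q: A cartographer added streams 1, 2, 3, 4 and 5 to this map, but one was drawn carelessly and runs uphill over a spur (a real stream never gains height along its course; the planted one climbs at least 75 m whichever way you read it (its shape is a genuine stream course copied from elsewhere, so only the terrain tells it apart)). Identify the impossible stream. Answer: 1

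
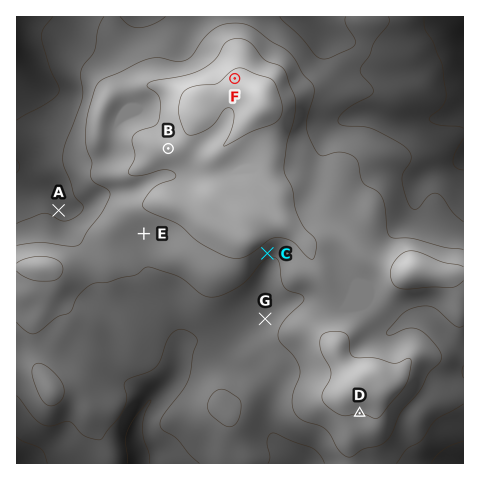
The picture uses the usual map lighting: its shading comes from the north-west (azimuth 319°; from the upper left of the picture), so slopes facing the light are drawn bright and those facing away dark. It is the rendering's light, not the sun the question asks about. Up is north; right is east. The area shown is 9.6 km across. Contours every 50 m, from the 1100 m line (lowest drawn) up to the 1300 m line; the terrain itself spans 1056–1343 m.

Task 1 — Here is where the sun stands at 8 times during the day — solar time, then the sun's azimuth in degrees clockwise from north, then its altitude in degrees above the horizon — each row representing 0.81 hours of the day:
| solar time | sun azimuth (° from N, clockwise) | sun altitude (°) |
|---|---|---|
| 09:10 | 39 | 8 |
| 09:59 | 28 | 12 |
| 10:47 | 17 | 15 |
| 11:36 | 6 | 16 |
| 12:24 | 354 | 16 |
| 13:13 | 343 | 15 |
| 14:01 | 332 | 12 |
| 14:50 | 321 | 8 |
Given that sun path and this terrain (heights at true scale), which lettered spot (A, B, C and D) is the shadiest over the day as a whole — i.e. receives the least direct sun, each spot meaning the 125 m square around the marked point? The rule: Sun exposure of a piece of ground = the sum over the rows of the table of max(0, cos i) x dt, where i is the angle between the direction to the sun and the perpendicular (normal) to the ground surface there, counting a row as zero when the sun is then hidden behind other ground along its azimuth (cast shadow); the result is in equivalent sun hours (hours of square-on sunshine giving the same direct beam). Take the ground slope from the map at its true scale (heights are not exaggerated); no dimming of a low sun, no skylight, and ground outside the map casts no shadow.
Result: C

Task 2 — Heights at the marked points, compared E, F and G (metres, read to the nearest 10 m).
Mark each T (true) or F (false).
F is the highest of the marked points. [T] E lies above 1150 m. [T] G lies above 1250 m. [F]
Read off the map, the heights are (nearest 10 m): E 1220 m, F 1310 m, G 1160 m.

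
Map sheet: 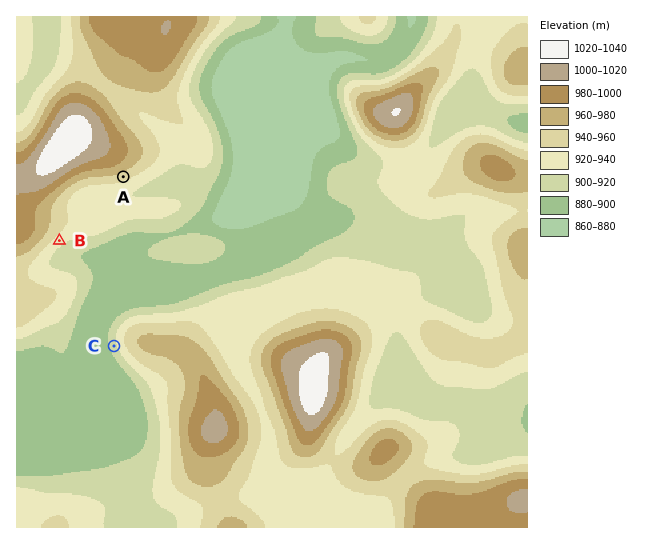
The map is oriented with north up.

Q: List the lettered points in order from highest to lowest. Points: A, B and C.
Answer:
A B C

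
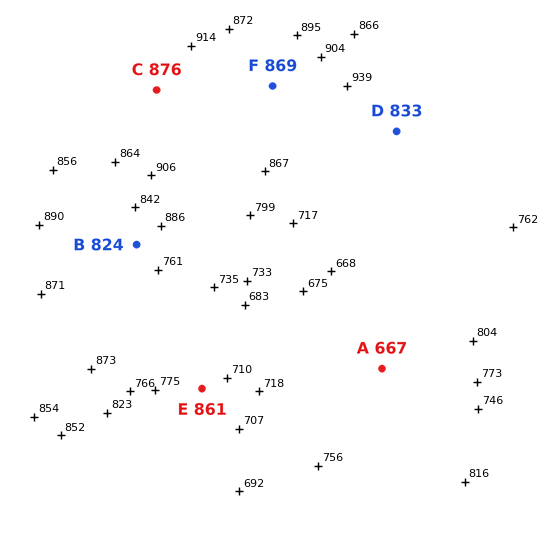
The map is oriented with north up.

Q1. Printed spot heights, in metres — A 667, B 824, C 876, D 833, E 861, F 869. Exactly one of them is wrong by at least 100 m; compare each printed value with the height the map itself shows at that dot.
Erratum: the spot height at E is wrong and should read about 736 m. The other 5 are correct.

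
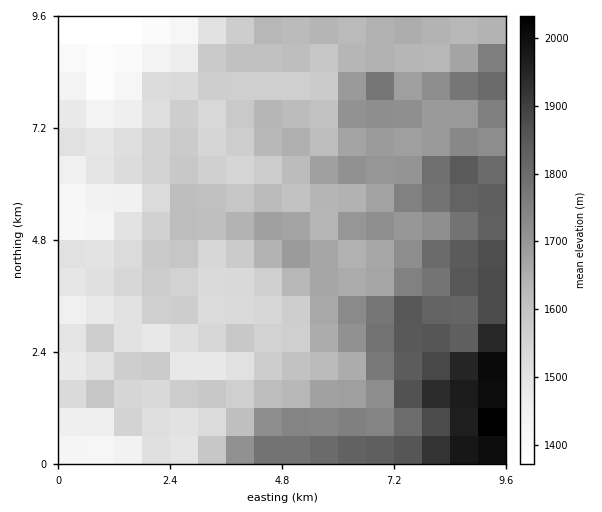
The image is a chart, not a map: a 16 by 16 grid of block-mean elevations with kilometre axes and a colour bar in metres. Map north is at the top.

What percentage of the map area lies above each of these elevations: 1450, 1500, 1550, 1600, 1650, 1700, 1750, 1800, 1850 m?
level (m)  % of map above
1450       91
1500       83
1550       70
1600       55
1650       40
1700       29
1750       22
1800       15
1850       9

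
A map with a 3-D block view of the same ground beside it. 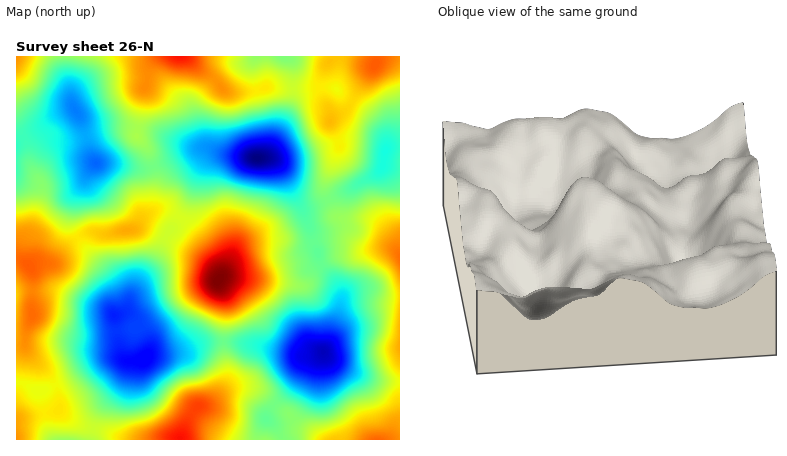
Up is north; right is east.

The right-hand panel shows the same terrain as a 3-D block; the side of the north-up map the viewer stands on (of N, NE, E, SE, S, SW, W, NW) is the E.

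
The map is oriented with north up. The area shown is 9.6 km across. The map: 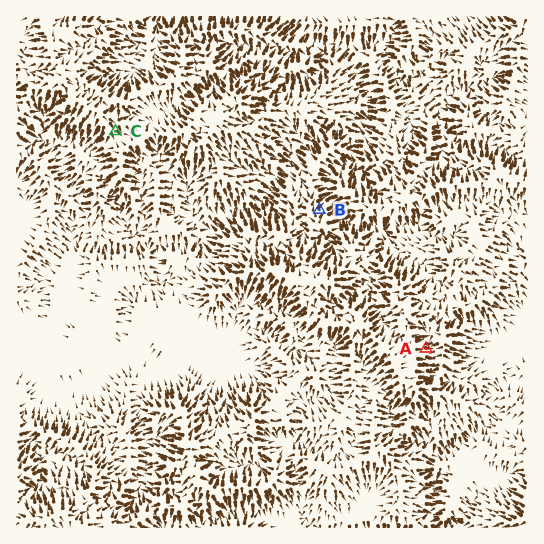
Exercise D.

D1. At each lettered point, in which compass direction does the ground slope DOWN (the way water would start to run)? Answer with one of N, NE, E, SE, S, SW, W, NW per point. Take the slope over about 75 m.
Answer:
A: E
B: NE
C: SE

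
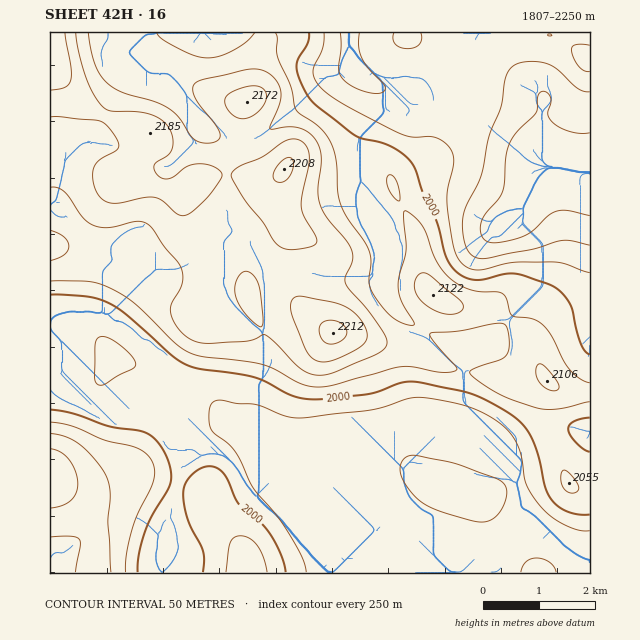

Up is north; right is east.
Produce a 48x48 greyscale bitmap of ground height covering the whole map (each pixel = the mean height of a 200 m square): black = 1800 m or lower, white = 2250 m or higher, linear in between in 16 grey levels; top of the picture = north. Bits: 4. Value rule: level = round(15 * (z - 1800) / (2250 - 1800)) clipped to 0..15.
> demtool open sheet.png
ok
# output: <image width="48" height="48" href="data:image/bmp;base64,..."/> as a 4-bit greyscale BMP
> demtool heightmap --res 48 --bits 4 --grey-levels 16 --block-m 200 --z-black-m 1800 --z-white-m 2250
<image width="48" height="48" href="data:image/bmp;base64,Qk32BAAAAAAAAHYAAAAoAAAAMAAAADAAAAABAAQAAAAAAIAEAAATCwAAEwsAABAAAAAAAAAAAAAAABEREQAiIiIAMzMzAERERABVVVUAZmZmAHd3dwCIiIgAmZmZAKqqqgC7u7sAzMzMAN3d3QDu7u4A////AKqqqpdlVmd4mZh2VURFVERERERERVVVRKqqqpdlVWd4mZh2VERFVERERERERFVURKqqqphlVWd4mYdlVERFVURERERERERERKqqqph2VmeIiIdlREREVUREREREREREVbqqqph2ZniIh3ZUREREVVRERFVVRERVZru6qqmHZniId2VURERERFVVVVZlVEVmd8y7qqmHZniIdlVERERERFVVZmZlVVV4iNzLqqqYd3iHZVRERERERFVWZmZlVVZ4iNzLqqqYdnd3ZVRERERERFVWZmVVVVaIiNy7qqqYdmd2VURERERERFVVVVVVVVeIh8y6qZmHZmZmVURERERERFVVVURERWeId7upmIh3ZlVVVUREREREREVURERERWeHdqmYh3d2ZlVVVUREREREREREREREVneHZoh3ZmZmZmVVVVVVVVVERERERERFZ3iHdnZmZmZmZlVVVVVWZlVVVVVERFVWeIiIiGZVVVZmZlVVVVZmd3dmZlVVVWZ4iZmZmWVVVVVVVVVVZmZ4iIiHd3Zmd3iJmZqqmWVVVVVVVmZmZ3eJmqmZiId4iIiZmaqpmGVVVVVVZnd4iImau7uqmZmZmIiJmaqph2VVVVVWeImZmZmqvNzLqpmZmIiIiaqYd1VVVVVniaqqqqqrzd3cuqmZiIiIiZmYd1VVVVZ4mru7qqqrze7cupmIiIiIiZmHd1VVVmeJqru7qqq8zd3cqYiJmpmYiIiHd2ZmZniZqru6qqq8zMzLqIiaqqqZiIh3d2Z3eImaqqu6qqq8zLu6mImruqmZiId3ZoiIiZmaqqu6qqq7u7qpiImrqYiIiHd2ZpmZmZmaqqq6qqu7u7qpiImqmHZmd2ZmVaqpmZmaqqq6qqu7u7upiIiZh1REVVVVVKqqqpmaqqq7qru8y7upiIiZhkMzM0RERKqqqqmqq7u7u7vMzLuph4iYdUMiIiMzM6qqqqqqu7u7u7zMzLqYd4iYdUIhERIjMqqqq6qrvLu7u8zMy6mId4iIZUIhEREiIqqru7u7zMy7vMzMy6mHeIiHZUMiEREREaqrzMzMzMzLvM3cypiHeIh2ZUMyEREREaq7zNzMzMzMzN3dypiHiIh2ZUQyIRERALu8zMzMzMzMzN3ty5iHiIh2ZVQyIRAAALu7zMzMy7y7vM3dy5iHeIdmZVQzIRAAALu7vMzMy7u7u7vNy5h3d3ZmVVRDIREREbu7vMzdy6qqqqq8uph3dmVVVVRDIREREbu7zMzdy6mqu6qqqYd2ZVVVVURDIhEiIszMzMzMupqrzLqpiHZlVERERERDMiIiIszMy7u6qqq8zMuph2VURERERFREMiIiIt3cu6qpmaq7zMuodlREMzRERVVEMiIiM+3cqpmZmqqru7uoZUQzMzRERVVEMyIjRP7LqZmZmZmaqqqXZUMzNERERFREMzM0Rf7LqZmZmZmZmZmHZUMzRERUREREQzNEVf3KmZmZmIiIiZmIdlQzRFVVRERERERVVe26mZmYiIiIiIiIdlQzRVVVRERERFVVVQ=="/>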